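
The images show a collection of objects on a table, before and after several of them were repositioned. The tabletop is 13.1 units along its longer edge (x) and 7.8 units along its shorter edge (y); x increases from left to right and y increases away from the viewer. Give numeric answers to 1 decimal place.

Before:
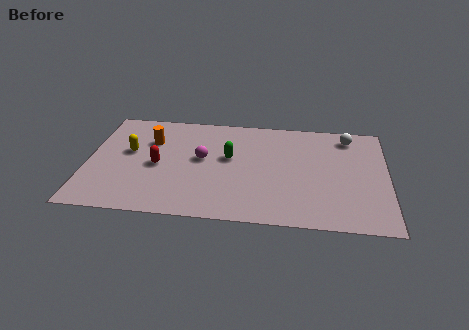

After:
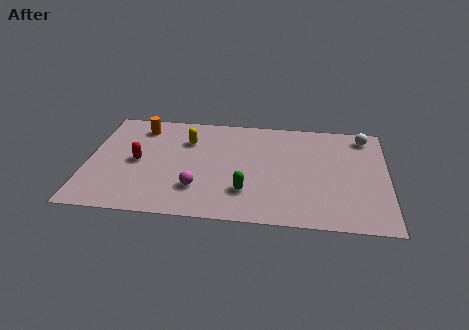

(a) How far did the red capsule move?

0.9

From (3.1, 3.6) to (2.2, 3.8), the red capsule covered √(0.9² + 0.2²) ≈ 0.9 units.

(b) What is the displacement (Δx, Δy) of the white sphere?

(0.7, 0.1)

The white sphere was at about (11.4, 6.6) and moved to about (12.1, 6.7).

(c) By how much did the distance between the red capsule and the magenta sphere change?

+1.2

Before: roughly 2.0 units apart; after: 3.2. That's 1.2 units further apart.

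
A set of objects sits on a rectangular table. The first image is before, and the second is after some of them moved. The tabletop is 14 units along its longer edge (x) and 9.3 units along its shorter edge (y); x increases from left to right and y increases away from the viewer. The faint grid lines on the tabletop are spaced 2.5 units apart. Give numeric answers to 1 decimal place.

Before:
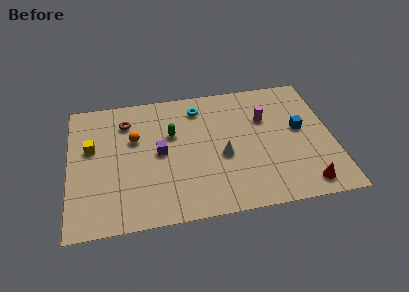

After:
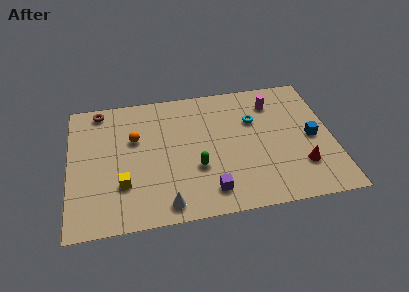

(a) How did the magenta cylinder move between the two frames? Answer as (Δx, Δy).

(0.5, 1.1)

The magenta cylinder started near (10.5, 6.2) and ended near (11.0, 7.3).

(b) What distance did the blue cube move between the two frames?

0.9

The blue cube was near (12.3, 5.1) before and (12.9, 4.4) after, so it travelled √(0.6² + 0.7²) ≈ 0.9 units.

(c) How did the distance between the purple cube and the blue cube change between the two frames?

-1.2

They were about 7.5 units apart before and 6.3 after — 1.2 units closer together.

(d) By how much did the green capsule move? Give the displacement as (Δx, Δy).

(1.2, -2.6)

From the two frames, the green capsule sits at roughly (5.5, 5.9) before and (6.7, 3.3) after.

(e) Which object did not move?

the orange sphere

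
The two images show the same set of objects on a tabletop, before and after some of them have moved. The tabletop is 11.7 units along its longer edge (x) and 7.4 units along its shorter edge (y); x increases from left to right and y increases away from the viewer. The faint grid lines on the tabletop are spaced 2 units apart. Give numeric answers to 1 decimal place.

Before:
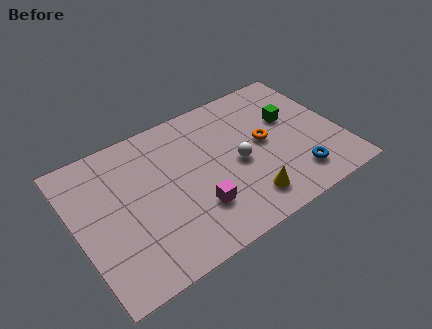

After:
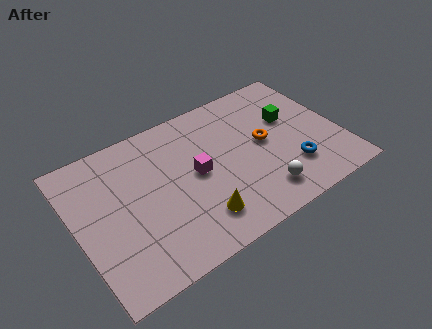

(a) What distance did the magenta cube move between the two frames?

1.7

The magenta cube was near (5.0, 2.1) before and (5.3, 3.8) after, so it travelled √(0.3² + 1.7²) ≈ 1.7 units.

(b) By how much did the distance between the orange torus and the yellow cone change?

+1.3

The distance was about 2.8 in the first image and 4.1 in the second, so they moved 1.3 units further apart.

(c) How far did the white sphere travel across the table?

2.1

The white sphere moved from about (7.1, 3.4) to (7.8, 1.4), a distance of √(0.7² + 2.0²) ≈ 2.1.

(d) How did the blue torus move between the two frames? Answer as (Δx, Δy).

(-0.1, 0.5)

The blue torus was at about (9.4, 1.5) and moved to about (9.3, 2.0).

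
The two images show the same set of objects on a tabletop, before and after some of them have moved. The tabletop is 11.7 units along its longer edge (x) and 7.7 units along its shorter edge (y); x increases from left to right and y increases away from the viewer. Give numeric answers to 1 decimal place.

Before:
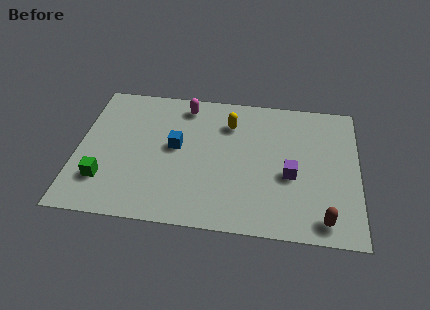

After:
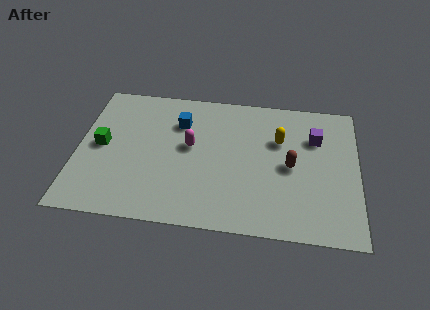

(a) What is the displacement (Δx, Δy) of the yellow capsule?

(2.1, -0.7)

The yellow capsule started near (6.3, 5.8) and ended near (8.4, 5.1).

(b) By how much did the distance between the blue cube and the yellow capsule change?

+1.5

Before: roughly 2.7 units apart; after: 4.2. That's 1.5 units further apart.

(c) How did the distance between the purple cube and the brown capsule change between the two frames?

-0.6

The distance was about 2.6 in the first image and 2.0 in the second, so they moved 0.6 units closer together.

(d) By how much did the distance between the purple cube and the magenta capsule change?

-0.3

Before: roughly 5.6 units apart; after: 5.3. That's 0.3 units closer together.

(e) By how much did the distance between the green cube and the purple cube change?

+1.2

Before: roughly 7.8 units apart; after: 9.0. That's 1.2 units further apart.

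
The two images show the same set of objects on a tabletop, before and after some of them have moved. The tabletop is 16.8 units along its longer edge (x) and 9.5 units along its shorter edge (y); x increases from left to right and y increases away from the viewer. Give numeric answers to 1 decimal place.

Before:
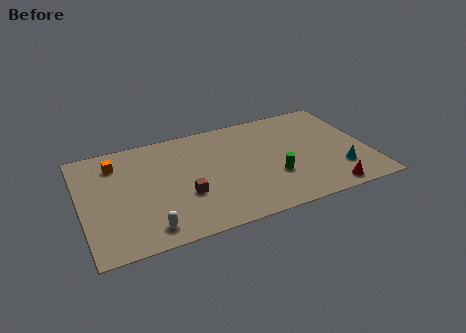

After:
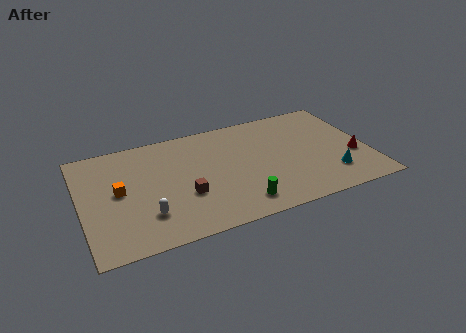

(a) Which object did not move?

the brown cube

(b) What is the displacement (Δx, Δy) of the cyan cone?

(-0.5, -0.2)

From the two frames, the cyan cone sits at roughly (14.9, 2.5) before and (14.4, 2.3) after.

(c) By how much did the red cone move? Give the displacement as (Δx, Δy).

(1.9, 2.5)

The red cone was at about (14.0, 1.0) and moved to about (15.9, 3.5).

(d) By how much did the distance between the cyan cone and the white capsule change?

-0.6

The distance was about 11.4 in the first image and 10.8 in the second, so they moved 0.6 units closer together.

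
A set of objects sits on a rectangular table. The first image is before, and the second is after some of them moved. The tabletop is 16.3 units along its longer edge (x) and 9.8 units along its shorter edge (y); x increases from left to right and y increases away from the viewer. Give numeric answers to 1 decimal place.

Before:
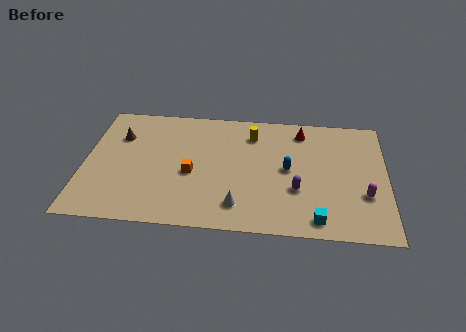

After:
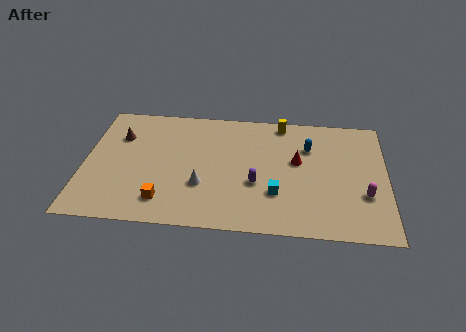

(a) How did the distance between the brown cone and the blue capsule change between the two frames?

+0.9

The distance was about 9.4 in the first image and 10.3 in the second, so they moved 0.9 units further apart.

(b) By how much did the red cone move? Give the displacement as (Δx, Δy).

(-0.2, -2.5)

The red cone was at about (11.7, 8.2) and moved to about (11.5, 5.7).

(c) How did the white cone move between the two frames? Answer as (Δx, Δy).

(-2.0, 1.4)

The white cone started near (8.4, 1.9) and ended near (6.4, 3.3).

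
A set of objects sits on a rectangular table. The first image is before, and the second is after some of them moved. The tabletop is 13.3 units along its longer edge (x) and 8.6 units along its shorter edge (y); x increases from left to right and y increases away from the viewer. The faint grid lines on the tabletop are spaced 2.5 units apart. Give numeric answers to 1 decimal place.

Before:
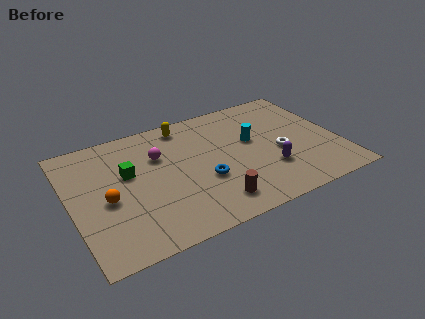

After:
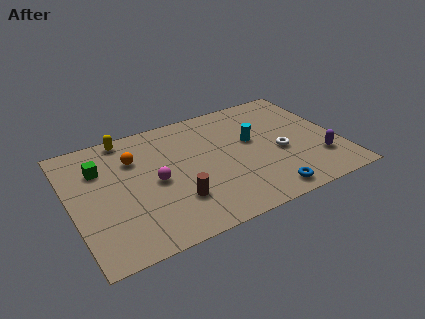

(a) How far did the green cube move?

1.6

The green cube was near (2.9, 5.2) before and (1.6, 6.1) after, so it travelled √(1.3² + 0.9²) ≈ 1.6 units.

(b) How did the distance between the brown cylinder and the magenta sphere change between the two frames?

-2.9

Before: roughly 4.8 units apart; after: 1.9. That's 2.9 units closer together.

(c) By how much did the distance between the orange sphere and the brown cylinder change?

-1.4

Before: roughly 5.4 units apart; after: 4.0. That's 1.4 units closer together.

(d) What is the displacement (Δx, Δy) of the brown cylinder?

(-1.7, 0.9)

From the two frames, the brown cylinder sits at roughly (6.6, 1.5) before and (4.9, 2.4) after.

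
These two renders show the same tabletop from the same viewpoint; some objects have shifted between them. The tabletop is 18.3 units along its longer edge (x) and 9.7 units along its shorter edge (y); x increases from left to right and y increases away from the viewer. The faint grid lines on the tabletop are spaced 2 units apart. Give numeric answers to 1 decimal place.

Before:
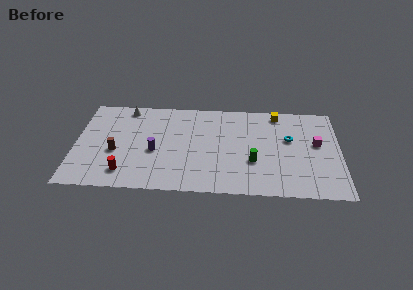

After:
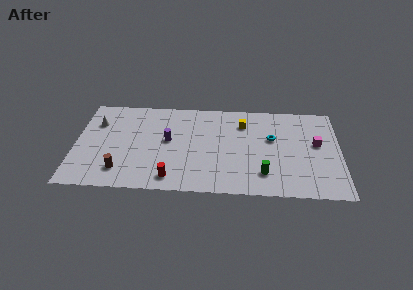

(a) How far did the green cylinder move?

1.4

From (12.3, 3.4) to (13.0, 2.2), the green cylinder covered √(0.7² + 1.2²) ≈ 1.4 units.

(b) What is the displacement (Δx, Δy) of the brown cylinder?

(0.4, -1.9)

The brown cylinder was at about (2.8, 3.9) and moved to about (3.2, 2.0).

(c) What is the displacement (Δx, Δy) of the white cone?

(-2.0, -1.7)

The white cone was at about (3.4, 8.6) and moved to about (1.4, 6.9).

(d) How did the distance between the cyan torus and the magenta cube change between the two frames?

+1.2

Before: roughly 1.9 units apart; after: 3.1. That's 1.2 units further apart.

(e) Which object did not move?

the magenta cube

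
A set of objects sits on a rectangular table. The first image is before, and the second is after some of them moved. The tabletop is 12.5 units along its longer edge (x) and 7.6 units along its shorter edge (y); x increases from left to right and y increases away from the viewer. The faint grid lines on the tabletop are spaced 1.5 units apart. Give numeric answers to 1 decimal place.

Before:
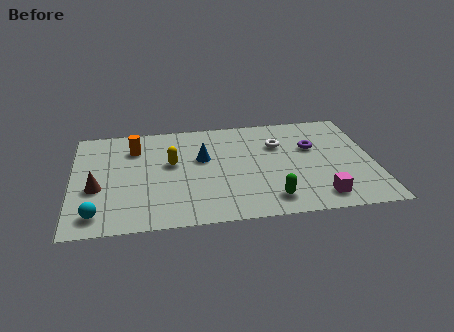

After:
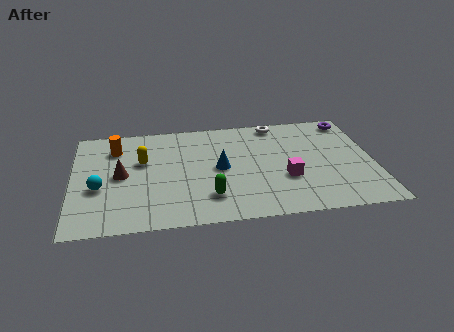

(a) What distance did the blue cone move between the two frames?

1.1

From (5.4, 4.6) to (6.1, 3.8), the blue cone covered √(0.7² + 0.8²) ≈ 1.1 units.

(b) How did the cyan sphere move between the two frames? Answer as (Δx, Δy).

(0.1, 1.8)

The cyan sphere was at about (1.0, 1.2) and moved to about (1.1, 3.0).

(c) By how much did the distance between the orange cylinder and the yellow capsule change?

-0.4

They were about 2.0 units apart before and 1.6 after — 0.4 units closer together.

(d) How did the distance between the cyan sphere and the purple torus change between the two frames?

+1.5

They were about 9.7 units apart before and 11.2 after — 1.5 units further apart.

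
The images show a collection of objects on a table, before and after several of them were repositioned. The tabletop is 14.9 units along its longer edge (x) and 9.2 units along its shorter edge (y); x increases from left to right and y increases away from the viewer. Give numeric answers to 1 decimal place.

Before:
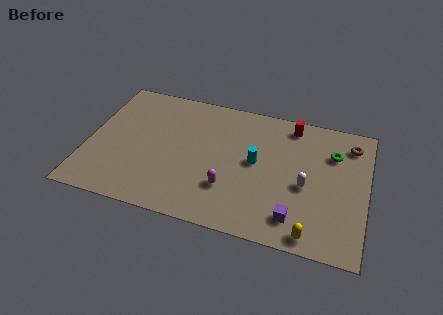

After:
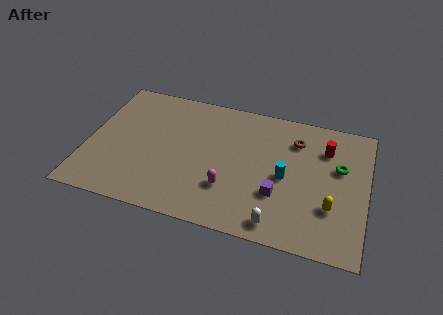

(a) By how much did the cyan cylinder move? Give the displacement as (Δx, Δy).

(1.6, -0.6)

The cyan cylinder was at about (9.0, 4.9) and moved to about (10.6, 4.3).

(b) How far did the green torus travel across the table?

1.0

The green torus was near (13.0, 6.6) before and (13.4, 5.7) after, so it travelled √(0.4² + 0.9²) ≈ 1.0 units.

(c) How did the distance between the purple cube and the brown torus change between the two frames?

-2.3

They were about 6.4 units apart before and 4.1 after — 2.3 units closer together.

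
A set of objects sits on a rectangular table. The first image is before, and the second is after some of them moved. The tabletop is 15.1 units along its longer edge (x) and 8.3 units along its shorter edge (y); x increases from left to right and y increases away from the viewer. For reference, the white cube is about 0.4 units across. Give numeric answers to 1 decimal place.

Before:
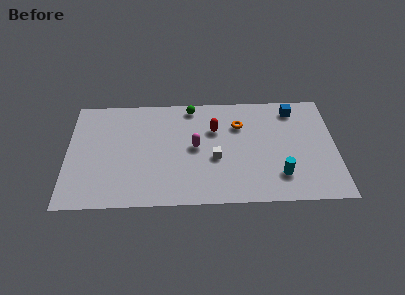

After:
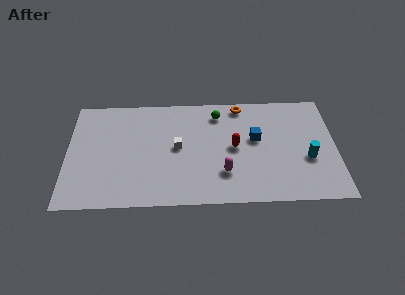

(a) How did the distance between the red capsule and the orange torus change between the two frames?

+1.8

They were about 1.4 units apart before and 3.2 after — 1.8 units further apart.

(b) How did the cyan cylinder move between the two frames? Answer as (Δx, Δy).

(1.6, 1.2)

The cyan cylinder started near (11.9, 2.0) and ended near (13.5, 3.2).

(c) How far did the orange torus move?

1.5

The orange torus was near (9.7, 5.9) before and (9.8, 7.4) after, so it travelled √(0.1² + 1.5²) ≈ 1.5 units.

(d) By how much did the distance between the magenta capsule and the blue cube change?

-3.1

The distance was about 6.2 in the first image and 3.1 in the second, so they moved 3.1 units closer together.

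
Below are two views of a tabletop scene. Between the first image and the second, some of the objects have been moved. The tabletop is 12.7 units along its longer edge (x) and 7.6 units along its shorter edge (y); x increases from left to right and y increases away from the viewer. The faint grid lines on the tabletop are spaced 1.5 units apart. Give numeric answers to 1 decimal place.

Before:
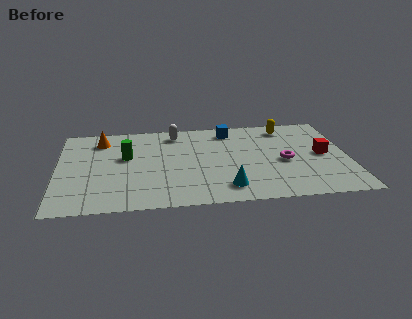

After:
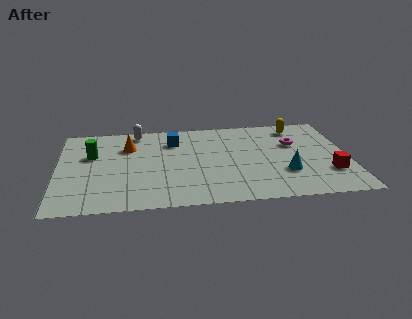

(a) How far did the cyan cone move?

2.8

The cyan cone moved from about (7.3, 1.4) to (9.9, 2.4), a distance of √(2.6² + 1.0²) ≈ 2.8.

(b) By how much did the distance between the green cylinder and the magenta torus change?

+1.9

The distance was about 7.0 in the first image and 8.9 in the second, so they moved 1.9 units further apart.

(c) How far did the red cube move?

1.6

The red cube was near (11.6, 3.8) before and (11.8, 2.2) after, so it travelled √(0.2² + 1.6²) ≈ 1.6 units.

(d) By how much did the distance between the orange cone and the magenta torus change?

-1.1

Before: roughly 8.4 units apart; after: 7.3. That's 1.1 units closer together.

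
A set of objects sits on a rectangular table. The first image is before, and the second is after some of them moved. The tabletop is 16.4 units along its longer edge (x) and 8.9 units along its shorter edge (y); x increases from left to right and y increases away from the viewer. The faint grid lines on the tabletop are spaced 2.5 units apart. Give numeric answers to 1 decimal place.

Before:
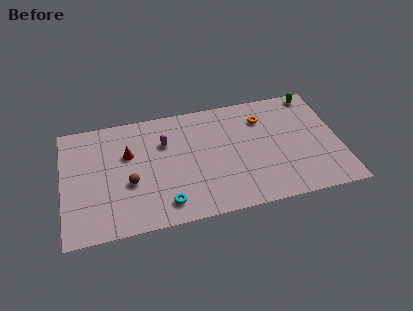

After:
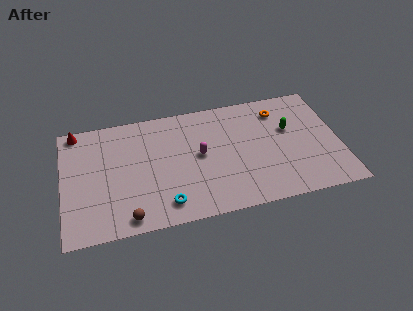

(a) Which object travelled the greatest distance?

the red cone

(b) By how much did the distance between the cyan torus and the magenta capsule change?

-0.7

The distance was about 4.6 in the first image and 3.9 in the second, so they moved 0.7 units closer together.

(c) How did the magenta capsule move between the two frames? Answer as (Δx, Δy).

(2.0, -1.4)

The magenta capsule was at about (6.1, 6.1) and moved to about (8.1, 4.7).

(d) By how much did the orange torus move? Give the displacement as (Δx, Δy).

(1.0, 0.4)

From the two frames, the orange torus sits at roughly (12.0, 6.7) before and (13.0, 7.1) after.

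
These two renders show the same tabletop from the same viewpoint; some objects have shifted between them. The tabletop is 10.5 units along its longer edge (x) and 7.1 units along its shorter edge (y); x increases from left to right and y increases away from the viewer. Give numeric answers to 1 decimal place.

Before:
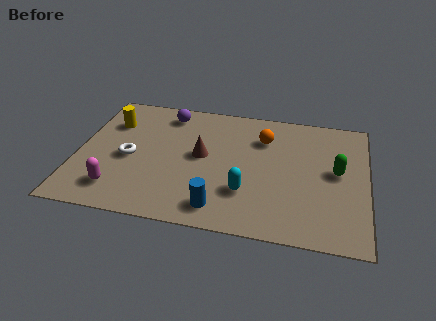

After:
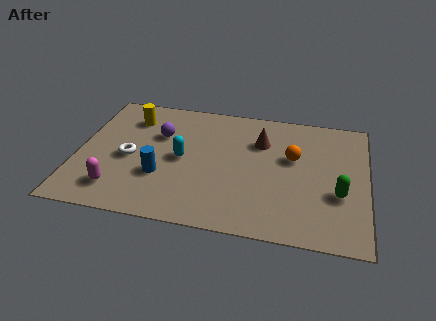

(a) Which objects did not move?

the white torus and the magenta capsule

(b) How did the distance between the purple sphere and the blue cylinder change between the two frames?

-3.1

The distance was about 5.4 in the first image and 2.3 in the second, so they moved 3.1 units closer together.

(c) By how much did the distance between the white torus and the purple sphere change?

-1.2

They were about 3.0 units apart before and 1.8 after — 1.2 units closer together.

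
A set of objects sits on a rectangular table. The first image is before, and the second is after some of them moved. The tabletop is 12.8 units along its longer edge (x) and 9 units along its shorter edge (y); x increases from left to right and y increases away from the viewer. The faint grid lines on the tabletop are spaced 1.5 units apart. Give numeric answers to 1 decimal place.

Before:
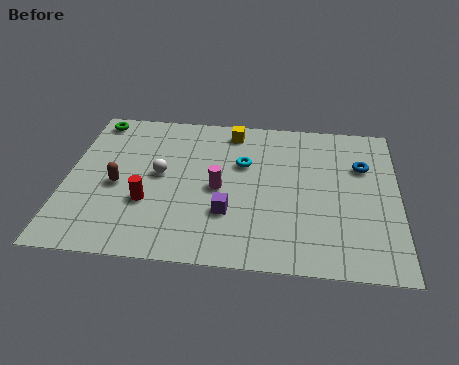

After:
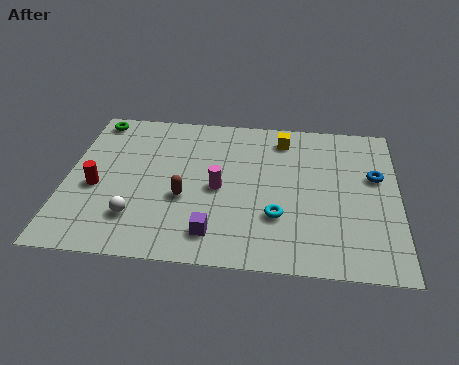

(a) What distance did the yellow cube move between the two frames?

2.0

From (6.3, 7.8) to (8.3, 7.5), the yellow cube covered √(2.0² + 0.3²) ≈ 2.0 units.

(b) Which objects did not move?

the magenta cylinder and the green torus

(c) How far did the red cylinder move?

2.1

From (3.2, 3.1) to (1.2, 3.8), the red cylinder covered √(2.0² + 0.7²) ≈ 2.1 units.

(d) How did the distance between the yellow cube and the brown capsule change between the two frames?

-0.3

The distance was about 5.7 in the first image and 5.4 in the second, so they moved 0.3 units closer together.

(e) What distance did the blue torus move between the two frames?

0.8

The blue torus moved from about (11.4, 6.1) to (11.9, 5.5), a distance of √(0.5² + 0.6²) ≈ 0.8.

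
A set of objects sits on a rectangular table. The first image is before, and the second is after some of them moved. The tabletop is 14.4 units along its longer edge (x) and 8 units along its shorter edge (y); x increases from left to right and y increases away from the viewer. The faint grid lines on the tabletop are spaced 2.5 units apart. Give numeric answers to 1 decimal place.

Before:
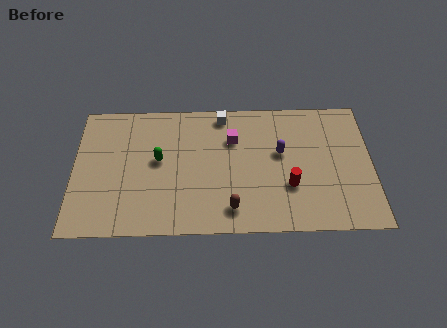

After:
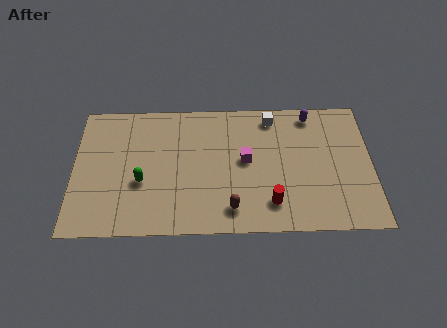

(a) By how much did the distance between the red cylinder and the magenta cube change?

-1.1

Before: roughly 4.0 units apart; after: 2.9. That's 1.1 units closer together.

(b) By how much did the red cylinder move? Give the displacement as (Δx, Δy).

(-0.9, -1.0)

The red cylinder was at about (10.4, 2.7) and moved to about (9.5, 1.7).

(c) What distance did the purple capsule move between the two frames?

2.7

The purple capsule moved from about (10.0, 4.7) to (11.5, 7.0), a distance of √(1.5² + 2.3²) ≈ 2.7.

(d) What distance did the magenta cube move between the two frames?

1.4

The magenta cube moved from about (7.7, 5.6) to (8.3, 4.3), a distance of √(0.6² + 1.3²) ≈ 1.4.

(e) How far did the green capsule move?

1.5

The green capsule was near (4.1, 4.4) before and (3.3, 3.1) after, so it travelled √(0.8² + 1.3²) ≈ 1.5 units.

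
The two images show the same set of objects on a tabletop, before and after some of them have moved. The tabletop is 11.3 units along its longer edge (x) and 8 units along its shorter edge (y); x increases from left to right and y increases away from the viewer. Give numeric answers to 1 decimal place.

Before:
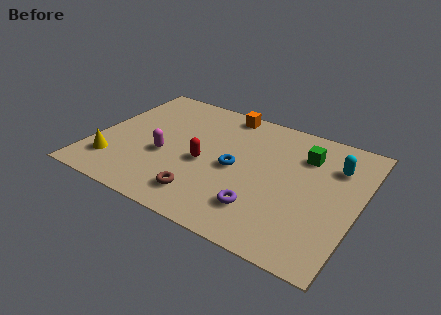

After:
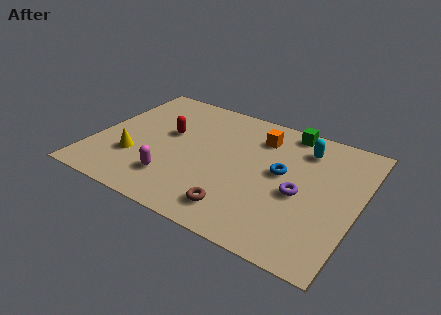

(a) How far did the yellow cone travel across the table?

1.1

The yellow cone was near (1.1, 1.8) before and (1.9, 2.5) after, so it travelled √(0.8² + 0.7²) ≈ 1.1 units.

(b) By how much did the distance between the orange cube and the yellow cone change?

-0.6

Before: roughly 6.7 units apart; after: 6.1. That's 0.6 units closer together.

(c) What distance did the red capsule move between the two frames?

2.2

The red capsule was near (4.8, 3.5) before and (3.0, 4.7) after, so it travelled √(1.8² + 1.2²) ≈ 2.2 units.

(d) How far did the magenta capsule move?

1.4

The magenta capsule was near (3.1, 3.2) before and (3.7, 1.9) after, so it travelled √(0.6² + 1.3²) ≈ 1.4 units.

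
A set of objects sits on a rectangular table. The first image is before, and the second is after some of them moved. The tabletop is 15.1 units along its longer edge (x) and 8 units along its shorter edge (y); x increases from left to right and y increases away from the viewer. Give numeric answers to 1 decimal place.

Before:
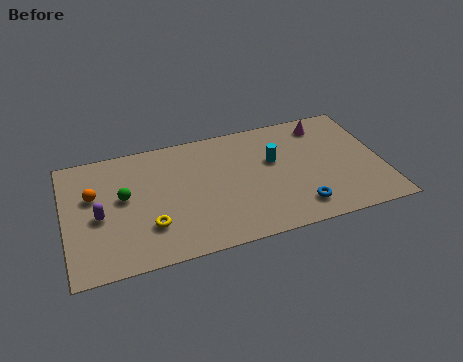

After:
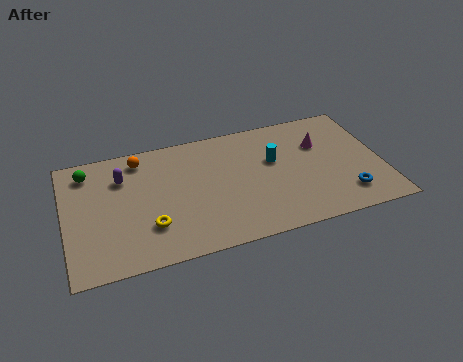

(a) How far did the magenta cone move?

1.3

The magenta cone moved from about (12.6, 6.7) to (12.3, 5.4), a distance of √(0.3² + 1.3²) ≈ 1.3.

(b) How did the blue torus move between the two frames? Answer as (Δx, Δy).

(2.3, 0.2)

From the two frames, the blue torus sits at roughly (10.9, 1.5) before and (13.2, 1.7) after.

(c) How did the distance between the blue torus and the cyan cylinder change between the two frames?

+1.0

They were about 3.5 units apart before and 4.5 after — 1.0 units further apart.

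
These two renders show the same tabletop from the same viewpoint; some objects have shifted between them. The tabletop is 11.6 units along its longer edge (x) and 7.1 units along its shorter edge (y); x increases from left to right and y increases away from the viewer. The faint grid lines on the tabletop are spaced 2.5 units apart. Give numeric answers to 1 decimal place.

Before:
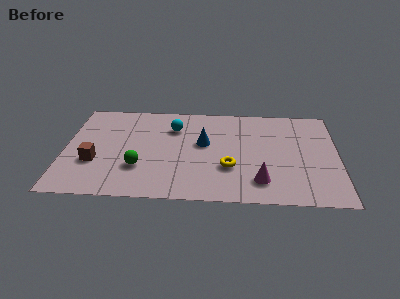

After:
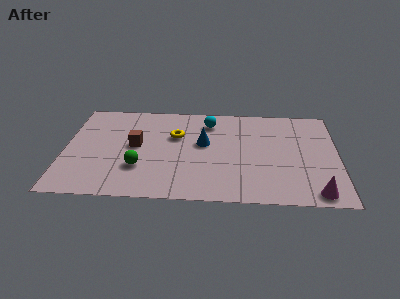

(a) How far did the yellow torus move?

3.2

The yellow torus was near (7.0, 2.4) before and (4.7, 4.6) after, so it travelled √(2.3² + 2.2²) ≈ 3.2 units.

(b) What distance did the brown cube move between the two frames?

2.1

From (1.3, 2.5) to (3.0, 3.8), the brown cube covered √(1.7² + 1.3²) ≈ 2.1 units.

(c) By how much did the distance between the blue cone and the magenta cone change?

+2.2

The distance was about 3.5 in the first image and 5.7 in the second, so they moved 2.2 units further apart.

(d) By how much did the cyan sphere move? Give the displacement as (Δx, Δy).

(1.5, 0.5)

The cyan sphere started near (4.6, 5.2) and ended near (6.1, 5.7).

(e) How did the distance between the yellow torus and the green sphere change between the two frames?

-1.0

Before: roughly 3.8 units apart; after: 2.8. That's 1.0 units closer together.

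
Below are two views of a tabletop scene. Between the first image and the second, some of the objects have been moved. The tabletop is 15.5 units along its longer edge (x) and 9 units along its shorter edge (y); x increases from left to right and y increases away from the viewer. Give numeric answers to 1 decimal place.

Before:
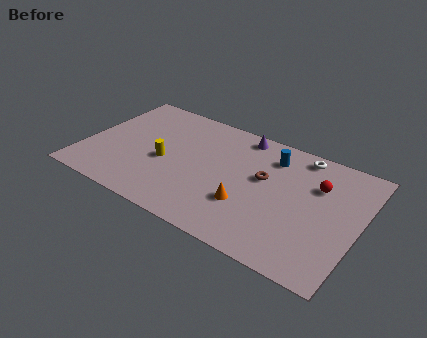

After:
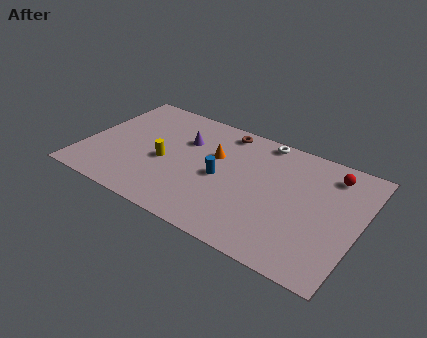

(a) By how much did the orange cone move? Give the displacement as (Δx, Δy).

(-2.3, 2.8)

From the two frames, the orange cone sits at roughly (9.5, 2.9) before and (7.2, 5.7) after.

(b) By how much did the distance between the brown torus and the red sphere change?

+3.2

They were about 3.0 units apart before and 6.2 after — 3.2 units further apart.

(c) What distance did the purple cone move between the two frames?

3.6

The purple cone moved from about (8.4, 8.0) to (5.4, 6.1), a distance of √(3.0² + 1.9²) ≈ 3.6.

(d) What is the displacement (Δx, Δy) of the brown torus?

(-2.7, 2.6)

The brown torus started near (10.1, 5.3) and ended near (7.4, 7.9).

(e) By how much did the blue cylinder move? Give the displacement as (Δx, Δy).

(-2.5, -2.9)

From the two frames, the blue cylinder sits at roughly (10.3, 7.1) before and (7.8, 4.2) after.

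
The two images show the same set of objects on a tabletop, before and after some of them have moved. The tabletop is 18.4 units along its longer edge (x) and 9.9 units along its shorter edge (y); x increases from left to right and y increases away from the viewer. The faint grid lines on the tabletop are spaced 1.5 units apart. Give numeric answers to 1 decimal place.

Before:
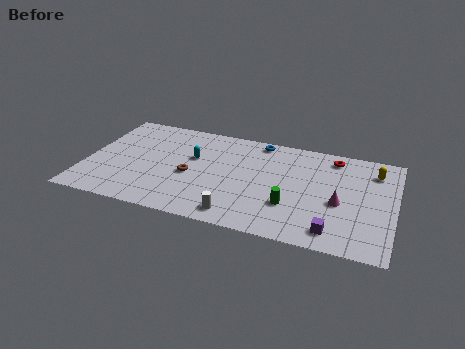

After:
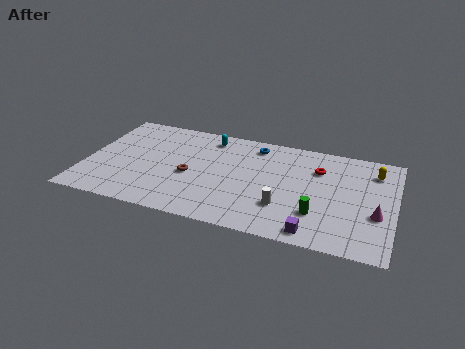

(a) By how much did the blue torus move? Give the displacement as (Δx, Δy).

(-0.2, -0.5)

The blue torus started near (10.1, 8.9) and ended near (9.9, 8.4).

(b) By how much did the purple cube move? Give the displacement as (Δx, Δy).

(-1.1, -0.4)

From the two frames, the purple cube sits at roughly (15.0, 1.5) before and (13.9, 1.1) after.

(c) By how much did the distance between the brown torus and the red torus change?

-1.3

They were about 9.3 units apart before and 8.0 after — 1.3 units closer together.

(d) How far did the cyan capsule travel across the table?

2.4

The cyan capsule was near (6.3, 6.1) before and (7.1, 8.4) after, so it travelled √(0.8² + 2.3²) ≈ 2.4 units.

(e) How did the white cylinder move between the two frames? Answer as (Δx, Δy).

(2.6, 1.6)

The white cylinder started near (9.4, 1.3) and ended near (12.0, 2.9).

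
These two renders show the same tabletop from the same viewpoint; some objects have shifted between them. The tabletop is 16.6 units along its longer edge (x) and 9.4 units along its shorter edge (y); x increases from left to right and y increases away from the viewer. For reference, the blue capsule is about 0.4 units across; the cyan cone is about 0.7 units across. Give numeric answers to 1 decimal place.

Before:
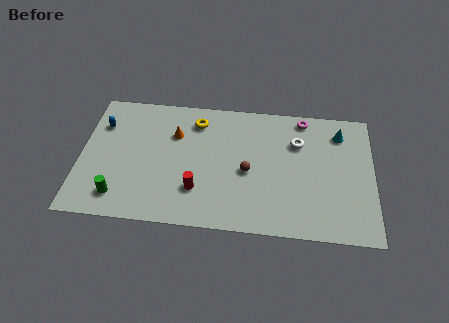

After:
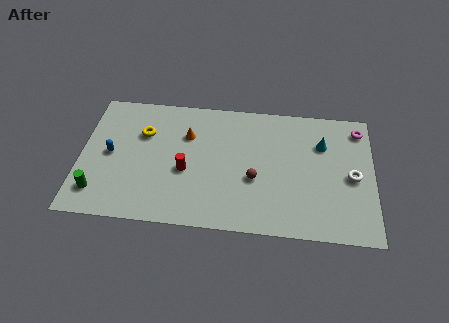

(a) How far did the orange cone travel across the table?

0.7

The orange cone moved from about (5.3, 6.5) to (6.0, 6.5), a distance of √(0.7² + 0.0²) ≈ 0.7.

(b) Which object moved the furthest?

the white torus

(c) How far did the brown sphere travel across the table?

0.6

The brown sphere moved from about (9.5, 4.2) to (9.9, 3.7), a distance of √(0.4² + 0.5²) ≈ 0.6.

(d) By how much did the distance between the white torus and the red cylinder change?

+2.5

The distance was about 6.9 in the first image and 9.4 in the second, so they moved 2.5 units further apart.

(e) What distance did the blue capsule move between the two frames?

2.2

The blue capsule was near (1.1, 6.8) before and (1.7, 4.7) after, so it travelled √(0.6² + 2.1²) ≈ 2.2 units.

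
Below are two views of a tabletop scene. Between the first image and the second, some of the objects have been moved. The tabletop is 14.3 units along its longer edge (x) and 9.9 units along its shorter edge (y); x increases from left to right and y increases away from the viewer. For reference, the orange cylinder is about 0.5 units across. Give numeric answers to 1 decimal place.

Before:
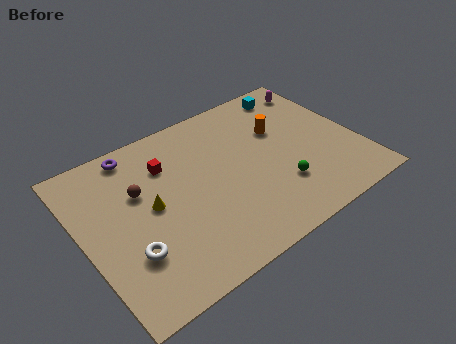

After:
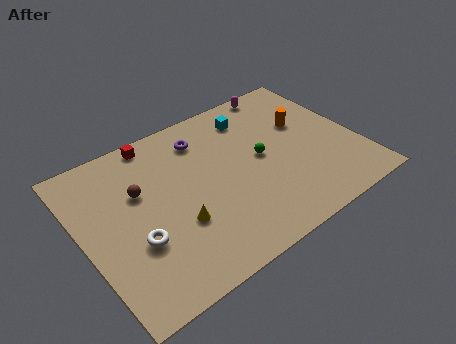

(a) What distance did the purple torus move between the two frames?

3.5

The purple torus was near (3.3, 8.8) before and (6.7, 7.9) after, so it travelled √(3.4² + 0.9²) ≈ 3.5 units.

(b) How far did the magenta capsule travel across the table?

2.1

From (13.2, 8.3) to (11.3, 9.1), the magenta capsule covered √(1.9² + 0.8²) ≈ 2.1 units.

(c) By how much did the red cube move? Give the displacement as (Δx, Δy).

(-0.3, 1.8)

The red cube was at about (4.7, 7.2) and moved to about (4.4, 9.0).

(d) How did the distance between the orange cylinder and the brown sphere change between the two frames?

+1.3

They were about 7.5 units apart before and 8.8 after — 1.3 units further apart.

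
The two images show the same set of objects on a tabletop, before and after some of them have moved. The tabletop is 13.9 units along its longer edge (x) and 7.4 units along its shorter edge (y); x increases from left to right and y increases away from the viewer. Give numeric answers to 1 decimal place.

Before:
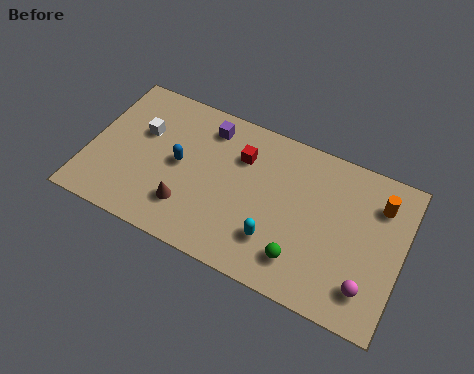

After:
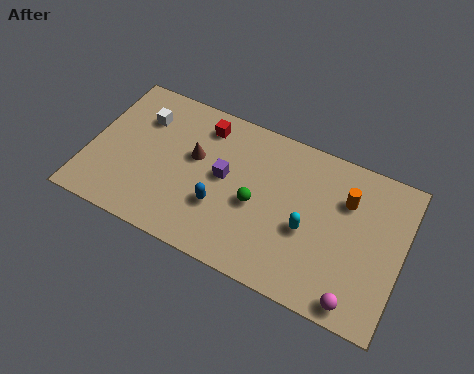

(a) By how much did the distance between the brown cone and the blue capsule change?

+0.4

They were about 2.0 units apart before and 2.4 after — 0.4 units further apart.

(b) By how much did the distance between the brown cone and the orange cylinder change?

-2.2

The distance was about 8.9 in the first image and 6.7 in the second, so they moved 2.2 units closer together.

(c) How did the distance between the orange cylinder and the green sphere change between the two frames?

-0.8

Before: roughly 5.0 units apart; after: 4.2. That's 0.8 units closer together.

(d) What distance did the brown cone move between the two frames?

2.5

The brown cone moved from about (4.6, 1.9) to (4.6, 4.4), a distance of √(0.0² + 2.5²) ≈ 2.5.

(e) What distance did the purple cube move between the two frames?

2.3

The purple cube moved from about (5.0, 6.1) to (6.0, 4.0), a distance of √(1.0² + 2.1²) ≈ 2.3.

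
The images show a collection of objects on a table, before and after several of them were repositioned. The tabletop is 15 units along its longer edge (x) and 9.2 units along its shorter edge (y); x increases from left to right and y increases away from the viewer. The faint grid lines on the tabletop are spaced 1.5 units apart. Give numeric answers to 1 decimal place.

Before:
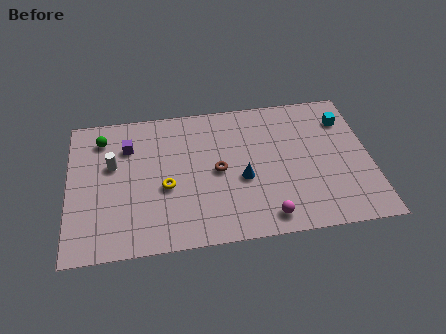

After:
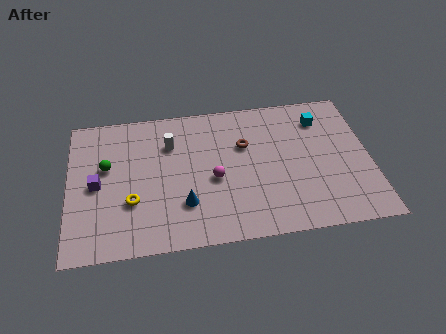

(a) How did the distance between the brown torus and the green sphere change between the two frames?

+0.5

Before: roughly 6.4 units apart; after: 6.9. That's 0.5 units further apart.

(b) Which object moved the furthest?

the magenta sphere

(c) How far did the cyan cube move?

1.2

The cyan cube moved from about (13.9, 7.0) to (12.7, 7.2), a distance of √(1.2² + 0.2²) ≈ 1.2.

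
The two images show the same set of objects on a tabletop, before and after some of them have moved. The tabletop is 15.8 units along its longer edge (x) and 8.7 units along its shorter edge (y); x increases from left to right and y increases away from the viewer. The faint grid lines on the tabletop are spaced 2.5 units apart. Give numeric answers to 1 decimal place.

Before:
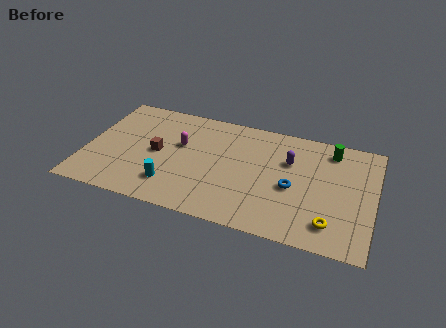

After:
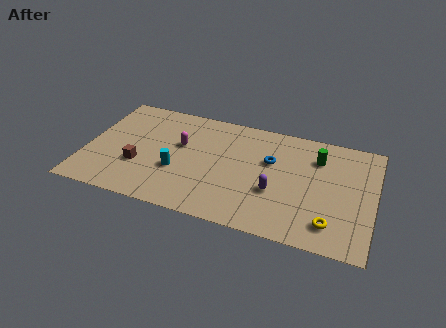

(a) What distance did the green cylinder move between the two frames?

1.1

The green cylinder moved from about (13.3, 7.3) to (12.6, 6.5), a distance of √(0.7² + 0.8²) ≈ 1.1.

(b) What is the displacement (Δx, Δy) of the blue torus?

(-1.3, 1.7)

From the two frames, the blue torus sits at roughly (11.4, 3.8) before and (10.1, 5.5) after.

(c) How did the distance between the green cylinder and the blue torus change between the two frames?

-1.3

Before: roughly 4.0 units apart; after: 2.7. That's 1.3 units closer together.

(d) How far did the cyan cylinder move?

1.2

The cyan cylinder moved from about (4.9, 2.0) to (5.1, 3.2), a distance of √(0.2² + 1.2²) ≈ 1.2.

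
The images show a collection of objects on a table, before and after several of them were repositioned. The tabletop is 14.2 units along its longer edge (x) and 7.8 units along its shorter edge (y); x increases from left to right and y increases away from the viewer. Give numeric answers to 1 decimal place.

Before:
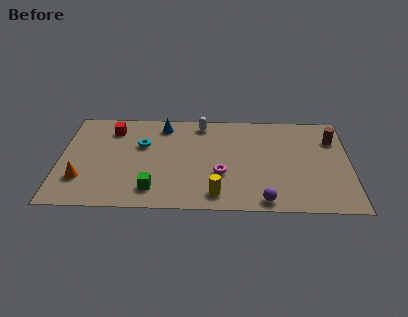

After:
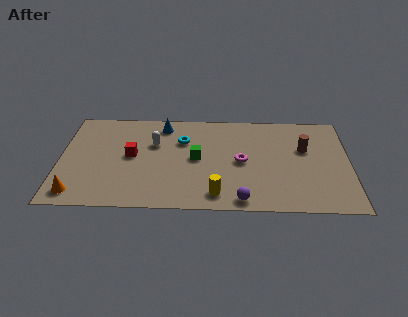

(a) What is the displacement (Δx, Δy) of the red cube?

(1.0, -2.1)

The red cube started near (2.5, 6.2) and ended near (3.5, 4.1).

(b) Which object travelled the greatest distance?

the green cube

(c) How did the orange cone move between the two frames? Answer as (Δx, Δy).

(-0.2, -1.1)

From the two frames, the orange cone sits at roughly (1.1, 2.2) before and (0.9, 1.1) after.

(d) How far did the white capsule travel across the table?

2.9

From (6.9, 6.8) to (4.6, 5.1), the white capsule covered √(2.3² + 1.7²) ≈ 2.9 units.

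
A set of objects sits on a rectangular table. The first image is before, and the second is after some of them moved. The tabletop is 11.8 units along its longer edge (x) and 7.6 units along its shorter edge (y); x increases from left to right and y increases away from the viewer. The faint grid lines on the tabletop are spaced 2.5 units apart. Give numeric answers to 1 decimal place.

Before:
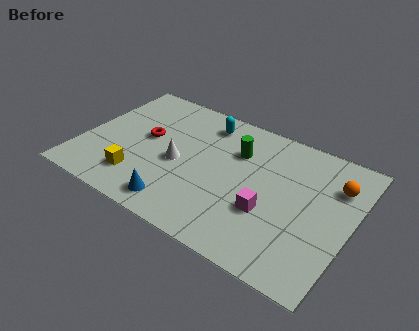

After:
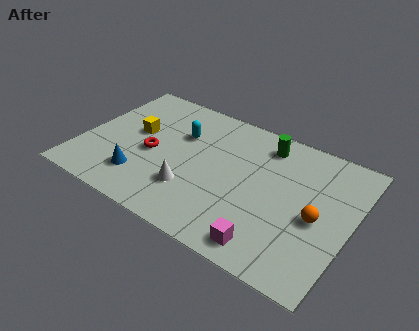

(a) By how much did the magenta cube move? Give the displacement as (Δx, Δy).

(0.3, -1.7)

The magenta cube started near (8.4, 2.7) and ended near (8.7, 1.0).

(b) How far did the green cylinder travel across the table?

1.5

The green cylinder was near (6.6, 5.3) before and (7.7, 6.3) after, so it travelled √(1.1² + 1.0²) ≈ 1.5 units.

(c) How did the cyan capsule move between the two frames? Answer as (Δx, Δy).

(-0.9, -1.2)

The cyan capsule was at about (5.0, 6.3) and moved to about (4.1, 5.1).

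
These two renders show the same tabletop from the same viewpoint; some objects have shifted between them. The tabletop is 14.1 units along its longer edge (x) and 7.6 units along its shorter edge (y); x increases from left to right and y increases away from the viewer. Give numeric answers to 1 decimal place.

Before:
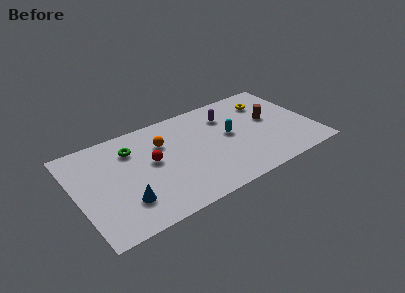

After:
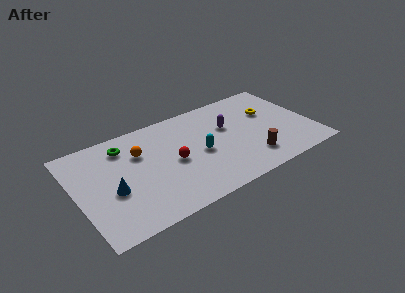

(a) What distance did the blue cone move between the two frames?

1.3

The blue cone was near (2.6, 2.0) before and (2.0, 3.1) after, so it travelled √(0.6² + 1.1²) ≈ 1.3 units.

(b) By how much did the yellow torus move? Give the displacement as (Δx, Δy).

(0.0, -0.9)

The yellow torus was at about (11.8, 5.8) and moved to about (11.8, 4.9).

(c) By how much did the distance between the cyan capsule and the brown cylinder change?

+0.8

The distance was about 2.5 in the first image and 3.3 in the second, so they moved 0.8 units further apart.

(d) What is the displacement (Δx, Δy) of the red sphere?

(1.2, -0.6)

The red sphere was at about (4.5, 4.2) and moved to about (5.7, 3.6).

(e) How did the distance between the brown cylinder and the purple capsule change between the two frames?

+0.4

Before: roughly 2.8 units apart; after: 3.2. That's 0.4 units further apart.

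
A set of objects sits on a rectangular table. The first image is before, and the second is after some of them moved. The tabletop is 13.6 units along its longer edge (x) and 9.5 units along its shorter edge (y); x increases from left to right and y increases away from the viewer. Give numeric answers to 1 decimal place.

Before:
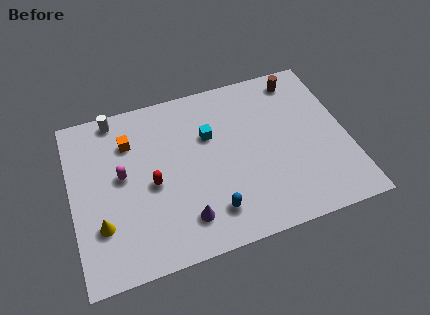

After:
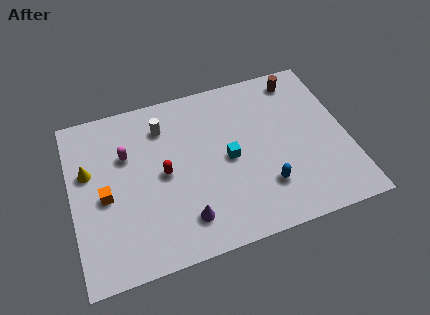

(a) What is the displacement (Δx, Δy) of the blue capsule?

(2.7, 0.6)

From the two frames, the blue capsule sits at roughly (6.6, 1.9) before and (9.3, 2.5) after.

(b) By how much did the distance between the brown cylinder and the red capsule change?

-0.7

The distance was about 8.6 in the first image and 7.9 in the second, so they moved 0.7 units closer together.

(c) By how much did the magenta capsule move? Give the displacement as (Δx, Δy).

(0.3, 1.1)

The magenta capsule started near (2.5, 5.2) and ended near (2.8, 6.3).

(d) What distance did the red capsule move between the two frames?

0.7

The red capsule moved from about (3.9, 4.3) to (4.5, 4.7), a distance of √(0.6² + 0.4²) ≈ 0.7.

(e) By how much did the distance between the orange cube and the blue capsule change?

+1.7

Before: roughly 6.2 units apart; after: 7.9. That's 1.7 units further apart.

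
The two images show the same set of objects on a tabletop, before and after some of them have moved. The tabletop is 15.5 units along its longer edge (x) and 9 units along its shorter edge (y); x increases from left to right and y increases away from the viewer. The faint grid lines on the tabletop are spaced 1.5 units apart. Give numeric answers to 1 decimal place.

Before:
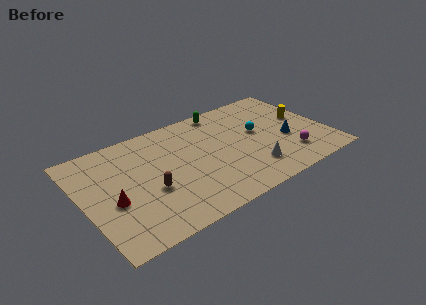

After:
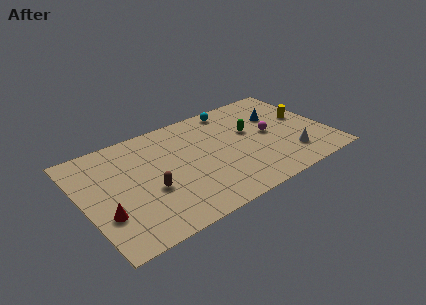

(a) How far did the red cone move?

1.0

The red cone moved from about (1.7, 3.7) to (1.1, 2.9), a distance of √(0.6² + 0.8²) ≈ 1.0.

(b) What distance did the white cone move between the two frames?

2.5

The white cone moved from about (10.3, 2.1) to (12.8, 2.1), a distance of √(2.5² + 0.0²) ≈ 2.5.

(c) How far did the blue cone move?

2.4

The blue cone was near (12.9, 3.6) before and (12.7, 6.0) after, so it travelled √(0.2² + 2.4²) ≈ 2.4 units.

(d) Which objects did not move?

the yellow cylinder and the brown capsule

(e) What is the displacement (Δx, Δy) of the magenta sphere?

(-0.9, 2.5)

The magenta sphere started near (12.8, 2.1) and ended near (11.9, 4.6).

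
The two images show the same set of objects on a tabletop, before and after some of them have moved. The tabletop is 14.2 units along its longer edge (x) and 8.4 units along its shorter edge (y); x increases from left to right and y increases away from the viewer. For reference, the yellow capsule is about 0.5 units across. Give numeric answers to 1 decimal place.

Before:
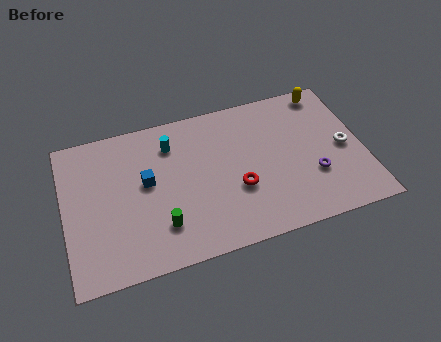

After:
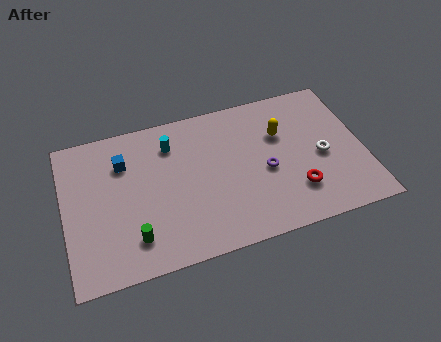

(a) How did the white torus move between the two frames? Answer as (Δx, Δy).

(-1.1, -0.2)

The white torus was at about (13.3, 4.0) and moved to about (12.2, 3.8).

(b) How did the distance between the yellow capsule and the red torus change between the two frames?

-3.0

The distance was about 6.4 in the first image and 3.4 in the second, so they moved 3.0 units closer together.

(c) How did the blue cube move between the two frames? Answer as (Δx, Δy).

(-1.0, 1.4)

From the two frames, the blue cube sits at roughly (3.9, 4.7) before and (2.9, 6.1) after.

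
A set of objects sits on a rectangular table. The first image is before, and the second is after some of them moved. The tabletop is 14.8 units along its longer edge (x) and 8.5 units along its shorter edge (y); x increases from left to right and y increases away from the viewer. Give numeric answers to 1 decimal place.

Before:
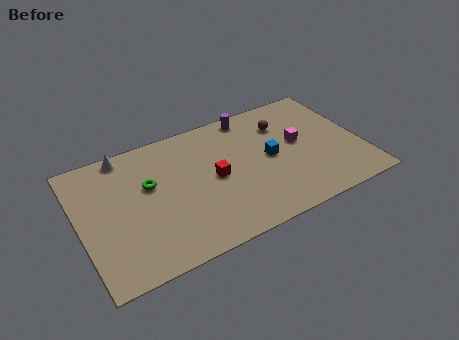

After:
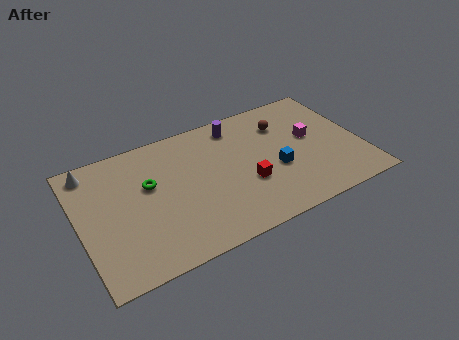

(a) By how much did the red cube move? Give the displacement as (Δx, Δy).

(1.6, -1.1)

The red cube was at about (7.0, 4.2) and moved to about (8.6, 3.1).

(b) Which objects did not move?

the brown sphere and the green torus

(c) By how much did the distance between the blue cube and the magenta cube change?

+0.9

Before: roughly 1.6 units apart; after: 2.5. That's 0.9 units further apart.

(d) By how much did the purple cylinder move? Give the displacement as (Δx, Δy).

(-0.8, -0.4)

The purple cylinder was at about (9.4, 7.6) and moved to about (8.6, 7.2).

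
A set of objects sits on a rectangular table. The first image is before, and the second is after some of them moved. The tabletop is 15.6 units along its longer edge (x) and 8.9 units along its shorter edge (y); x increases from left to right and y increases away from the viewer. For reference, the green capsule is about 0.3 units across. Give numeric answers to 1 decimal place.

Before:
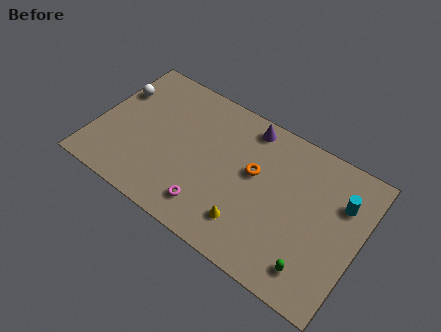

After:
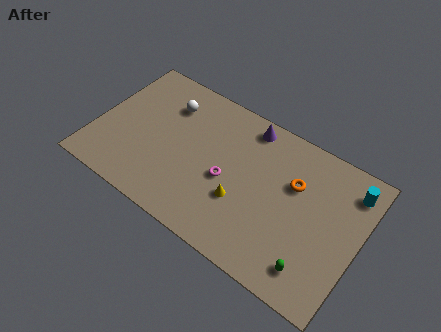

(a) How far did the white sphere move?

3.1

From (0.8, 6.1) to (3.8, 6.7), the white sphere covered √(3.0² + 0.6²) ≈ 3.1 units.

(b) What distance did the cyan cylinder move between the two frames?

1.1

The cyan cylinder moved from about (14.3, 6.2) to (14.7, 7.2), a distance of √(0.4² + 1.0²) ≈ 1.1.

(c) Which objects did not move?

the purple cone and the green capsule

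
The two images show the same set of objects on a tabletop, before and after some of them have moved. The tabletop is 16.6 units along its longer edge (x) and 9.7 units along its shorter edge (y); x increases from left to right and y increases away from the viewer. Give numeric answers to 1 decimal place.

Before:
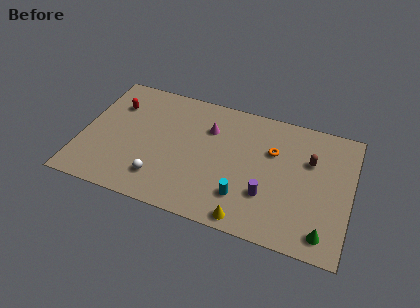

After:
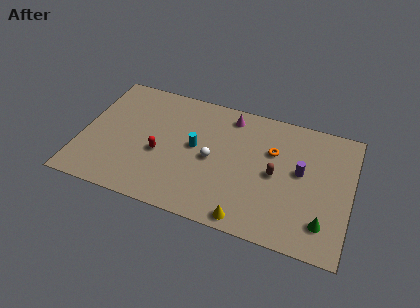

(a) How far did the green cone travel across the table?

0.7

The green cone was near (15.2, 1.4) before and (15.1, 2.1) after, so it travelled √(0.1² + 0.7²) ≈ 0.7 units.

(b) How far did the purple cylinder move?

3.1

The purple cylinder moved from about (11.6, 3.0) to (13.5, 5.4), a distance of √(1.9² + 2.4²) ≈ 3.1.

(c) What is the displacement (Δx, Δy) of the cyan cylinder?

(-3.2, 2.8)

The cyan cylinder started near (10.2, 2.4) and ended near (7.0, 5.2).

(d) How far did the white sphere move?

3.9

From (5.1, 2.1) to (8.1, 4.6), the white sphere covered √(3.0² + 2.5²) ≈ 3.9 units.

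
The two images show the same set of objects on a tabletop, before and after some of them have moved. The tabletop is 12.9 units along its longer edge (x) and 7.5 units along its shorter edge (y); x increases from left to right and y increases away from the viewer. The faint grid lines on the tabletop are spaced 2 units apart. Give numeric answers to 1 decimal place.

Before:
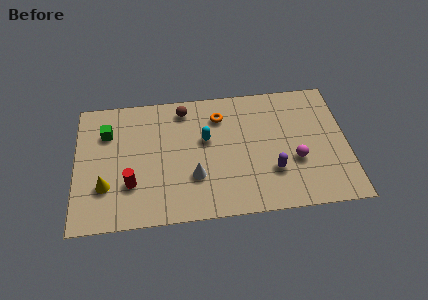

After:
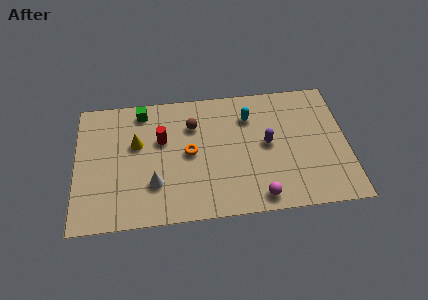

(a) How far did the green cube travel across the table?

2.0

From (1.5, 5.4) to (3.2, 6.5), the green cube covered √(1.7² + 1.1²) ≈ 2.0 units.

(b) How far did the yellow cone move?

2.7

From (1.4, 2.3) to (2.9, 4.6), the yellow cone covered √(1.5² + 2.3²) ≈ 2.7 units.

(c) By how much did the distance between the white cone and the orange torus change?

-1.3

They were about 3.6 units apart before and 2.3 after — 1.3 units closer together.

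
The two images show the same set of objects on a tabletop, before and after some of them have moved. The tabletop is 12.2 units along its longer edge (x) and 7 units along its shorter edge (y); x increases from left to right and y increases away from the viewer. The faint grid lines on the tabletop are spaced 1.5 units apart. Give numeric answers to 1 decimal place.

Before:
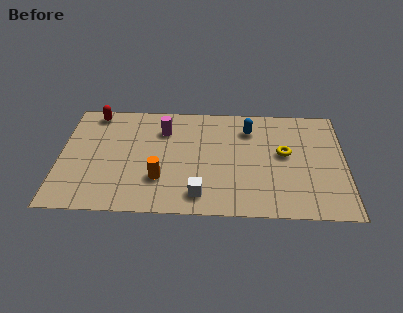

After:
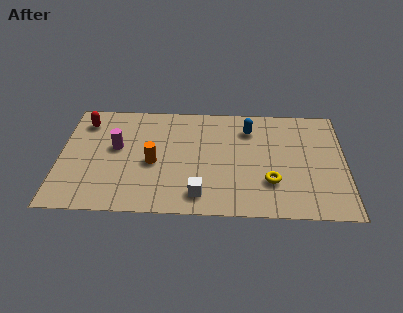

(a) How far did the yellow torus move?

1.9

From (9.6, 3.9) to (9.0, 2.1), the yellow torus covered √(0.6² + 1.8²) ≈ 1.9 units.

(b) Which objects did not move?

the white cube and the blue capsule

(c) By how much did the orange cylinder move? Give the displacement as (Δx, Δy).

(-0.3, 1.0)

From the two frames, the orange cylinder sits at roughly (4.3, 2.1) before and (4.0, 3.1) after.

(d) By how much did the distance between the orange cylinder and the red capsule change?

-1.1

The distance was about 5.0 in the first image and 3.9 in the second, so they moved 1.1 units closer together.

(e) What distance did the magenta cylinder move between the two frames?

2.3

The magenta cylinder was near (4.4, 5.2) before and (2.4, 4.0) after, so it travelled √(2.0² + 1.2²) ≈ 2.3 units.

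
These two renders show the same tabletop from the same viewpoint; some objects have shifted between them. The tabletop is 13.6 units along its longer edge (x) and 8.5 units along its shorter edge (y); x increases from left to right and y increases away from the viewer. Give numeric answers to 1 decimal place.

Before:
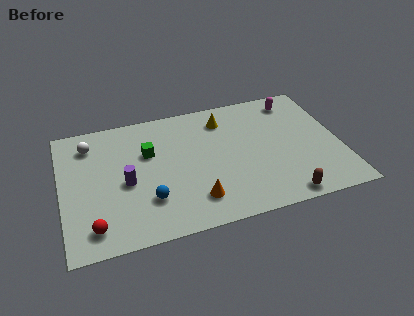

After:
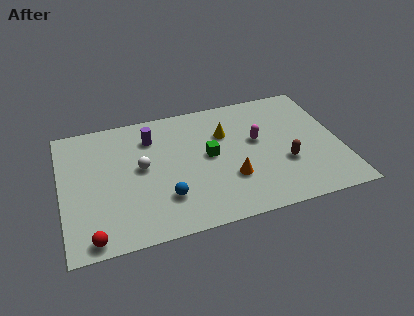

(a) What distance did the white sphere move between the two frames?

3.3

The white sphere moved from about (1.5, 6.8) to (3.9, 4.6), a distance of √(2.4² + 2.2²) ≈ 3.3.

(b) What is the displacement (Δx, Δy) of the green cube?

(2.9, -1.0)

From the two frames, the green cube sits at roughly (4.3, 5.5) before and (7.2, 4.5) after.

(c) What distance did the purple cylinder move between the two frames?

3.0

The purple cylinder moved from about (3.1, 3.8) to (4.5, 6.5), a distance of √(1.4² + 2.7²) ≈ 3.0.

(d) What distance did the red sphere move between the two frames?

0.6

From (1.4, 1.4) to (1.3, 0.8), the red sphere covered √(0.1² + 0.6²) ≈ 0.6 units.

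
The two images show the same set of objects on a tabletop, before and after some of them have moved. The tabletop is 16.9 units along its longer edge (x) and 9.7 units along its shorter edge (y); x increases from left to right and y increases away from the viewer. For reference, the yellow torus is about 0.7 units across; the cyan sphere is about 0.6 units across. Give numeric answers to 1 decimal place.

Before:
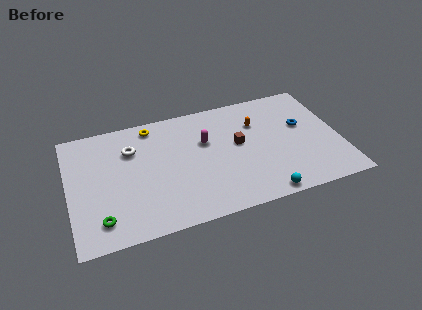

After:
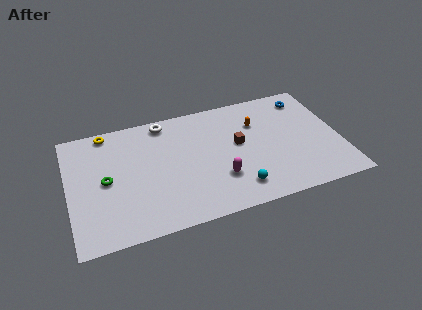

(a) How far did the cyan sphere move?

1.8

From (11.7, 0.8) to (10.2, 1.8), the cyan sphere covered √(1.5² + 1.0²) ≈ 1.8 units.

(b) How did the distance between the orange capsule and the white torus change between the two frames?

-1.9

The distance was about 7.9 in the first image and 6.0 in the second, so they moved 1.9 units closer together.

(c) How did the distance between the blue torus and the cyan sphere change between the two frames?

+2.2

They were about 5.8 units apart before and 8.0 after — 2.2 units further apart.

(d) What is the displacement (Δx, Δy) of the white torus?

(2.2, 1.7)

From the two frames, the white torus sits at roughly (4.0, 6.9) before and (6.2, 8.6) after.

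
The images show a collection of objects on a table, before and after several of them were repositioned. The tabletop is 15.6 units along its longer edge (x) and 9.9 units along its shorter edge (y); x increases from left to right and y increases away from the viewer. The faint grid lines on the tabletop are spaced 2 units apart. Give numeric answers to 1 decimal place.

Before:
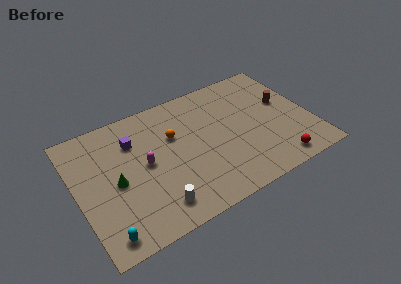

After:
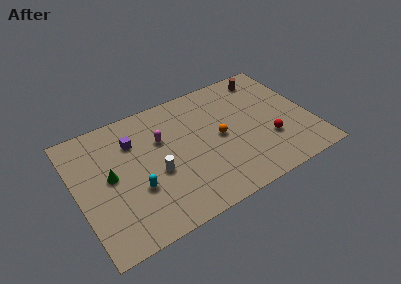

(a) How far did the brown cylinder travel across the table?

2.8

The brown cylinder was near (14.1, 5.8) before and (13.3, 8.5) after, so it travelled √(0.8² + 2.7²) ≈ 2.8 units.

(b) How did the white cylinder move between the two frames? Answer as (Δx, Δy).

(0.4, 2.4)

From the two frames, the white cylinder sits at roughly (4.7, 1.7) before and (5.1, 4.1) after.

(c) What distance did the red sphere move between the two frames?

2.0

From (12.8, 1.2) to (12.6, 3.2), the red sphere covered √(0.2² + 2.0²) ≈ 2.0 units.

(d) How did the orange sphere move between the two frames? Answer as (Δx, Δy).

(2.9, -1.5)

The orange sphere started near (6.6, 6.4) and ended near (9.5, 4.9).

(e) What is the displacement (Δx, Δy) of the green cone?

(-0.3, 0.6)

The green cone started near (2.5, 4.6) and ended near (2.2, 5.2).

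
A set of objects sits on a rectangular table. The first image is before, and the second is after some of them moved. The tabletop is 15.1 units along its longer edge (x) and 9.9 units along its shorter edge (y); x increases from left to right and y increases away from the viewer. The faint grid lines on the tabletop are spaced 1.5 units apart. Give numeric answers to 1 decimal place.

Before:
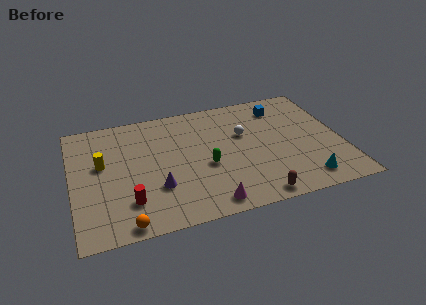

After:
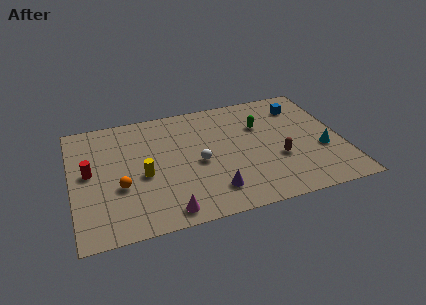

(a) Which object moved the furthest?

the green capsule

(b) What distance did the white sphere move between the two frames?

3.2

The white sphere moved from about (9.7, 6.2) to (7.0, 4.5), a distance of √(2.7² + 1.7²) ≈ 3.2.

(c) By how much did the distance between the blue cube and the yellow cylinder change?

-0.7

They were about 10.5 units apart before and 9.8 after — 0.7 units closer together.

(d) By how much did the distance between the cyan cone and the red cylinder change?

+3.3

Before: roughly 9.7 units apart; after: 13.0. That's 3.3 units further apart.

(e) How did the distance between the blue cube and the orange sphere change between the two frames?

-0.5

Before: roughly 11.8 units apart; after: 11.3. That's 0.5 units closer together.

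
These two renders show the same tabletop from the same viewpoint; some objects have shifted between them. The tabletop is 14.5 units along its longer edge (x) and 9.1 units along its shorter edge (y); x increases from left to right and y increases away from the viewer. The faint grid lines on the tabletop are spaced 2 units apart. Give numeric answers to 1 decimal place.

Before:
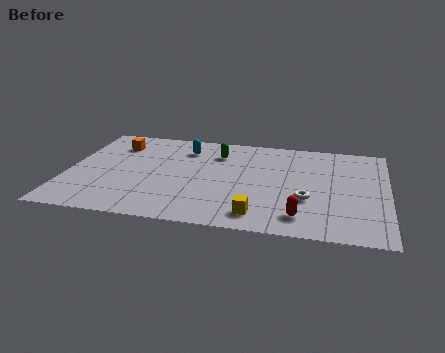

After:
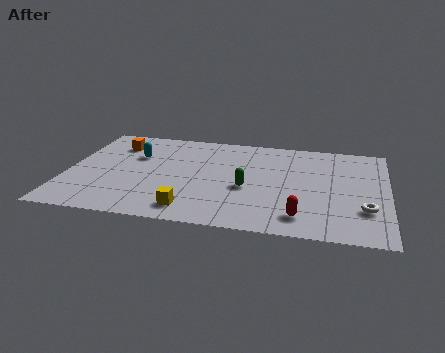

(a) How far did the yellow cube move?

3.0

From (8.8, 1.4) to (5.8, 1.4), the yellow cube covered √(3.0² + 0.0²) ≈ 3.0 units.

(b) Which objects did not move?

the red capsule and the orange cube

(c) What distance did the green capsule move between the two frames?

3.4

From (6.7, 6.9) to (8.2, 3.8), the green capsule covered √(1.5² + 3.1²) ≈ 3.4 units.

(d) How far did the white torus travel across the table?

2.6

The white torus moved from about (10.9, 3.2) to (13.5, 2.7), a distance of √(2.6² + 0.5²) ≈ 2.6.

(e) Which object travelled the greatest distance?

the green capsule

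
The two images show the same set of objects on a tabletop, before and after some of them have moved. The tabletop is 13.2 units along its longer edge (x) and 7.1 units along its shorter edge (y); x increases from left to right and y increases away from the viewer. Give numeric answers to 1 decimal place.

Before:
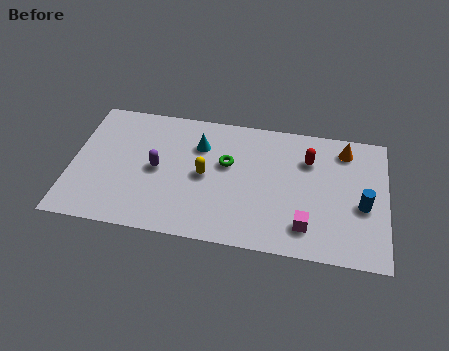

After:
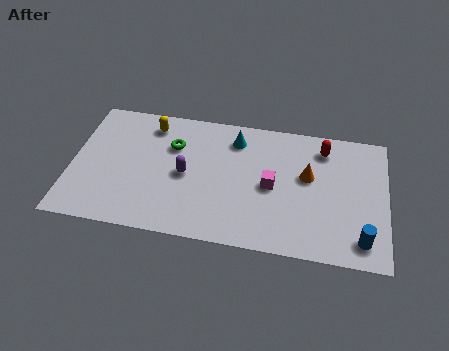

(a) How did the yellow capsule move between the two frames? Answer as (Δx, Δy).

(-2.4, 2.4)

The yellow capsule started near (5.6, 3.5) and ended near (3.2, 5.9).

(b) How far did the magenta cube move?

2.4

From (9.9, 1.5) to (8.4, 3.4), the magenta cube covered √(1.5² + 1.9²) ≈ 2.4 units.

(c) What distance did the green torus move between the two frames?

2.4

The green torus was near (6.5, 4.3) before and (4.2, 4.9) after, so it travelled √(2.3² + 0.6²) ≈ 2.4 units.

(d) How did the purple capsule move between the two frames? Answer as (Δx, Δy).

(1.2, -0.1)

The purple capsule started near (3.6, 3.5) and ended near (4.8, 3.4).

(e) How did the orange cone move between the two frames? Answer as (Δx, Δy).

(-1.5, -1.7)

The orange cone started near (11.4, 5.9) and ended near (9.9, 4.2).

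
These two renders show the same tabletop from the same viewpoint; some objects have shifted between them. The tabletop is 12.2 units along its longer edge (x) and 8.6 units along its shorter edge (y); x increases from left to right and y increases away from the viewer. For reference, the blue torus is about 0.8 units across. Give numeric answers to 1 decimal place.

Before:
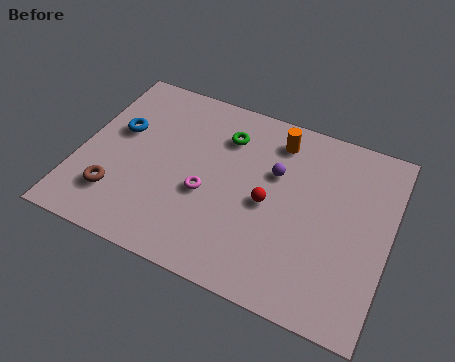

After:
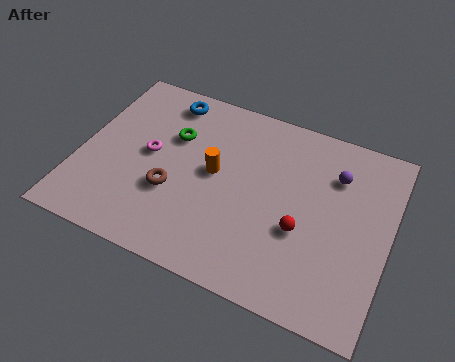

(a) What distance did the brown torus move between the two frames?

2.3

The brown torus was near (1.7, 2.1) before and (3.8, 3.1) after, so it travelled √(2.1² + 1.0²) ≈ 2.3 units.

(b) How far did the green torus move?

2.2

The green torus moved from about (5.5, 6.5) to (3.5, 5.7), a distance of √(2.0² + 0.8²) ≈ 2.2.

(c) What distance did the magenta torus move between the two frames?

2.6

The magenta torus moved from about (5.1, 3.5) to (2.7, 4.5), a distance of √(2.4² + 1.0²) ≈ 2.6.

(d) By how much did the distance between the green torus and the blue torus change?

-2.5

The distance was about 4.3 in the first image and 1.8 in the second, so they moved 2.5 units closer together.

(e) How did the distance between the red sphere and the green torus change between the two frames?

+2.7

They were about 3.2 units apart before and 5.9 after — 2.7 units further apart.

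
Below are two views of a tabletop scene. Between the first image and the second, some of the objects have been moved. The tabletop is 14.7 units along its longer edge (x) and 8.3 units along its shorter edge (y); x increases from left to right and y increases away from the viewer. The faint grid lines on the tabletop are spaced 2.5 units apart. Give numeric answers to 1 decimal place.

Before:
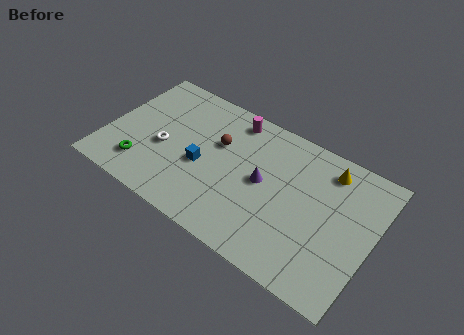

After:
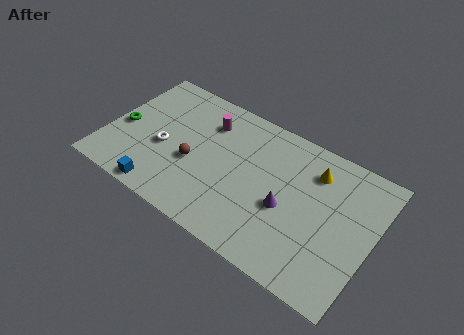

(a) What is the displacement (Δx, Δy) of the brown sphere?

(-1.1, -1.9)

From the two frames, the brown sphere sits at roughly (6.0, 5.3) before and (4.9, 3.4) after.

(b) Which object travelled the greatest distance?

the blue cube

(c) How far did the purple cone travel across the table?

1.6

The purple cone moved from about (8.7, 4.3) to (10.1, 3.5), a distance of √(1.4² + 0.8²) ≈ 1.6.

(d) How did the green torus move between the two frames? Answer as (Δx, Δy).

(-1.5, 1.9)

The green torus started near (2.3, 1.8) and ended near (0.8, 3.7).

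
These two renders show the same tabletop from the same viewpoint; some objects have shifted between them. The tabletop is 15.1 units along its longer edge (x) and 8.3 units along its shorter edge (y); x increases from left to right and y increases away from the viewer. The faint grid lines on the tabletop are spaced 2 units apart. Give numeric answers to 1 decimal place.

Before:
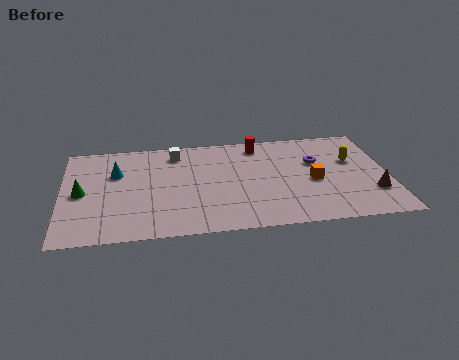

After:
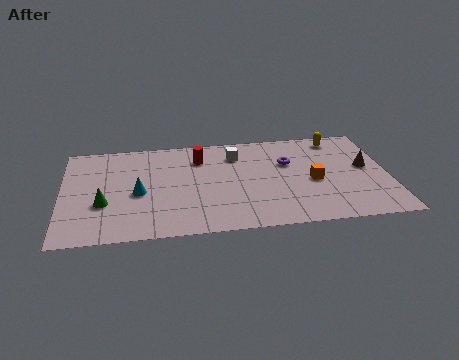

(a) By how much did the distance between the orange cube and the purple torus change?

+0.4

Before: roughly 1.6 units apart; after: 2.0. That's 0.4 units further apart.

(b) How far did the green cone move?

1.4

The green cone moved from about (0.9, 4.0) to (1.9, 3.0), a distance of √(1.0² + 1.0²) ≈ 1.4.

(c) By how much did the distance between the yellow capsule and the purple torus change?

+1.3

The distance was about 1.7 in the first image and 3.0 in the second, so they moved 1.3 units further apart.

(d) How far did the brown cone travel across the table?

2.2

The brown cone was near (14.3, 2.4) before and (14.1, 4.6) after, so it travelled √(0.2² + 2.2²) ≈ 2.2 units.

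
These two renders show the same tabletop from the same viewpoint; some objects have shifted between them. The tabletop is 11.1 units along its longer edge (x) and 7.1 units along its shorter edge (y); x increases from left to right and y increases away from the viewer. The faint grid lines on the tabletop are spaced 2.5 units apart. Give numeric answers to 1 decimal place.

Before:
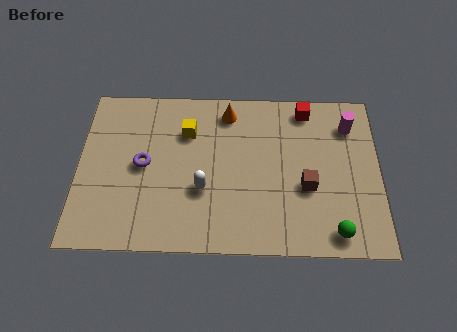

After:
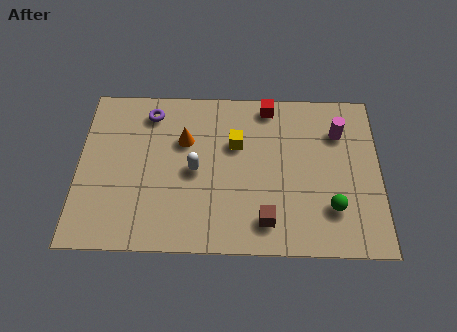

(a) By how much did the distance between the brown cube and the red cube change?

+1.6

Before: roughly 3.4 units apart; after: 5.0. That's 1.6 units further apart.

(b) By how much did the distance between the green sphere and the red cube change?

-0.4

They were about 5.4 units apart before and 5.0 after — 0.4 units closer together.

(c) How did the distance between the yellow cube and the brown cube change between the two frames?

-1.5

The distance was about 5.0 in the first image and 3.5 in the second, so they moved 1.5 units closer together.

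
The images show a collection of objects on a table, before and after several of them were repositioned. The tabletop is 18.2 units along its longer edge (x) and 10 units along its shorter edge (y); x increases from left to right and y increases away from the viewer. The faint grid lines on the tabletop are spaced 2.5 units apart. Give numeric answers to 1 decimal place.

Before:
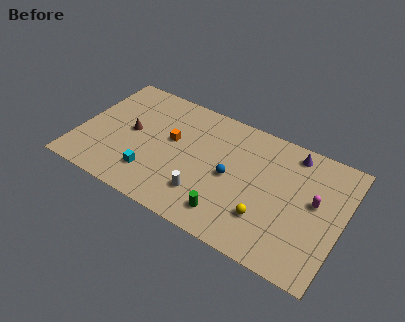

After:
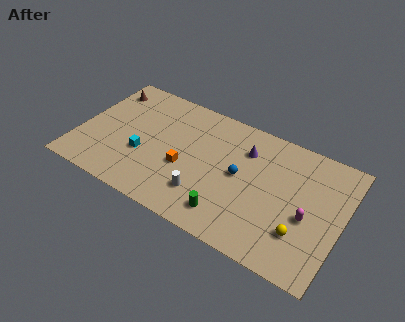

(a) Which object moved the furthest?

the brown cone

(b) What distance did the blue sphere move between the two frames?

0.7

The blue sphere was near (10.6, 4.8) before and (11.2, 5.2) after, so it travelled √(0.6² + 0.4²) ≈ 0.7 units.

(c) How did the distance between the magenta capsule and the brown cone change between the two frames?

+2.5

The distance was about 12.8 in the first image and 15.3 in the second, so they moved 2.5 units further apart.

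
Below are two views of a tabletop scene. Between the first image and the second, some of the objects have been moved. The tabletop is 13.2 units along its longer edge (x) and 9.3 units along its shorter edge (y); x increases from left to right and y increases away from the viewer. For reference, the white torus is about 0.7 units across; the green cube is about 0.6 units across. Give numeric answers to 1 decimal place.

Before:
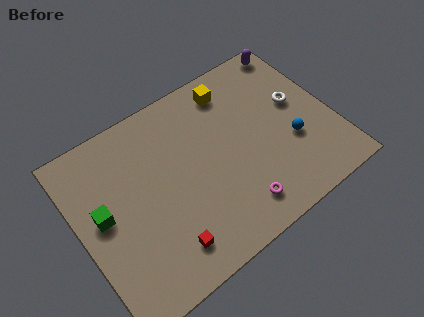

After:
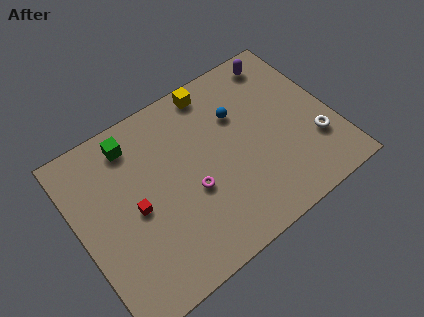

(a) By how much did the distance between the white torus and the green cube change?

-0.4

Before: roughly 10.4 units apart; after: 10.0. That's 0.4 units closer together.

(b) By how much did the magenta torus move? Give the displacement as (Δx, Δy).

(-2.0, 2.1)

The magenta torus started near (7.6, 1.6) and ended near (5.6, 3.7).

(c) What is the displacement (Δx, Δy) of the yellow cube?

(-0.9, 0.5)

From the two frames, the yellow cube sits at roughly (8.6, 7.8) before and (7.7, 8.3) after.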